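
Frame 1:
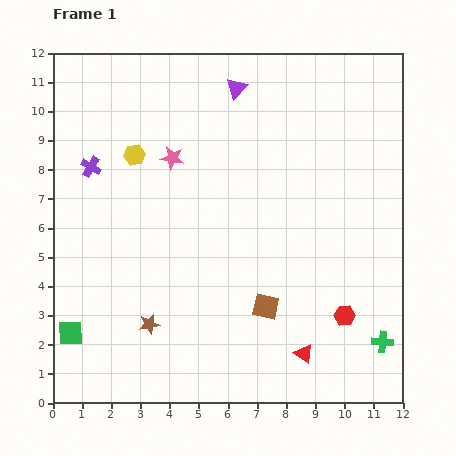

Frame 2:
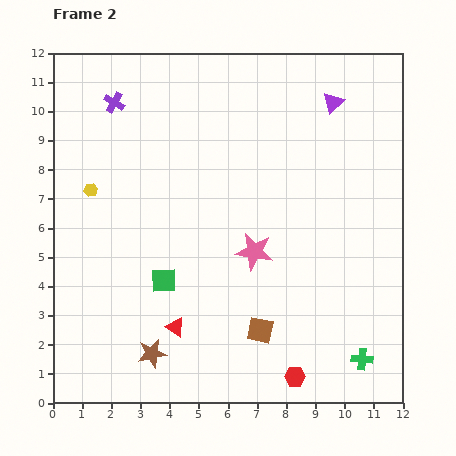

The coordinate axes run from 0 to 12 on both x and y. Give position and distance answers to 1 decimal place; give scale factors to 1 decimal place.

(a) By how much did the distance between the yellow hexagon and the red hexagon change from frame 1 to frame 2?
+0.4

Distance in frame 1: 9.1. Distance in frame 2: 9.5.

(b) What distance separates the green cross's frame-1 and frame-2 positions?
0.9

The green cross moved from (11.3, 2.1) to (10.6, 1.5), a distance of √(0.7² + 0.6²) ≈ 0.9.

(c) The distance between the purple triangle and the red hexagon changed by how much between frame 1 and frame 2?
+0.9

Distance in frame 1: 8.6. Distance in frame 2: 9.5.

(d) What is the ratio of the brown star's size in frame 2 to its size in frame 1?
1.5×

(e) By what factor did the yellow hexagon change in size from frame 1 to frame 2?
0.6×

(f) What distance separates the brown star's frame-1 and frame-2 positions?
1.0

The brown star moved from (3.3, 2.7) to (3.4, 1.7), a distance of √(0.1² + 1.0²) ≈ 1.0.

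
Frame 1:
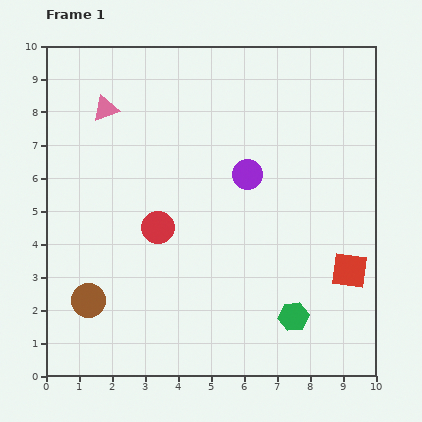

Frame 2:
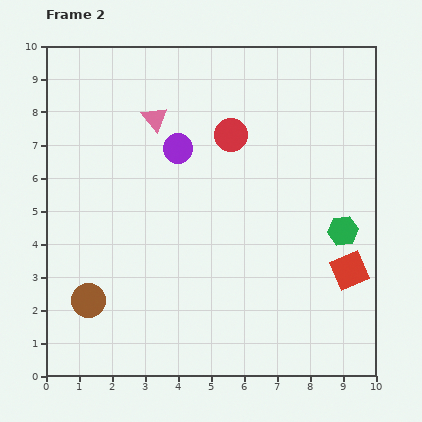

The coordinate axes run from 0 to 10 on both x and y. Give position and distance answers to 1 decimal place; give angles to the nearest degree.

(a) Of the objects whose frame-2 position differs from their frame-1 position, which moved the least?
the pink triangle

(moved 1.5)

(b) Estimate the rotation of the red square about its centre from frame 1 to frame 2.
32° counter-clockwise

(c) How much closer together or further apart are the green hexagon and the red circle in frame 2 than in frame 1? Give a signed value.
-0.4

Distance in frame 1: 4.9. Distance in frame 2: 4.5.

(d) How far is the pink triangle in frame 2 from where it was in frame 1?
1.5

The pink triangle moved from (1.8, 8.1) to (3.3, 7.8), a distance of √(1.5² + 0.3²) ≈ 1.5.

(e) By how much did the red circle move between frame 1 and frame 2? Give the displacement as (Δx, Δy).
(2.2, 2.8)

The red circle was at (3.4, 4.5) in frame 1 and (5.6, 7.3) in frame 2.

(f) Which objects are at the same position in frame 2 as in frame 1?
the brown circle, the red square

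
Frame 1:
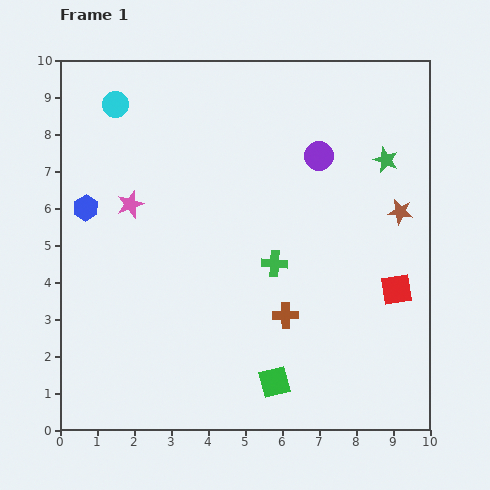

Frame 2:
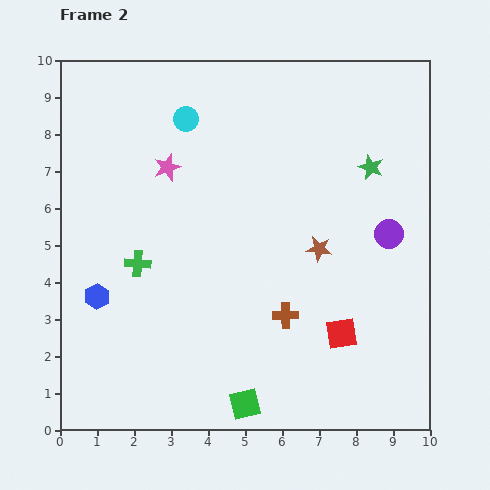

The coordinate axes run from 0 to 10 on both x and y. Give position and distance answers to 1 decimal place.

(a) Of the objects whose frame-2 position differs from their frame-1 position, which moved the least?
the green star

(moved 0.4)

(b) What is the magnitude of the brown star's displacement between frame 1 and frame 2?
2.4

The brown star moved from (9.2, 5.9) to (7.0, 4.9), a distance of √(2.2² + 1.0²) ≈ 2.4.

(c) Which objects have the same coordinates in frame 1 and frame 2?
the brown cross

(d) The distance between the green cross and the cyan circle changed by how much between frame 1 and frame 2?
-2.0

Distance in frame 1: 6.1. Distance in frame 2: 4.1.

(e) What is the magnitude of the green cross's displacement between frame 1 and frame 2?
3.7

The green cross moved from (5.8, 4.5) to (2.1, 4.5), a distance of √(3.7² + 0.0²) ≈ 3.7.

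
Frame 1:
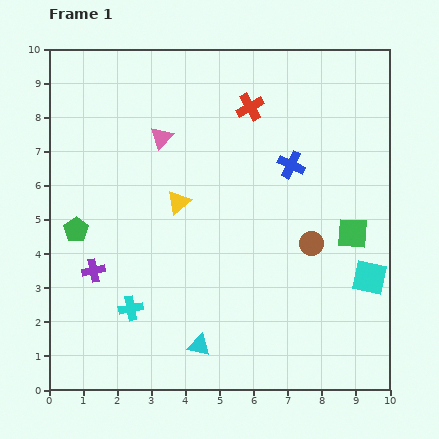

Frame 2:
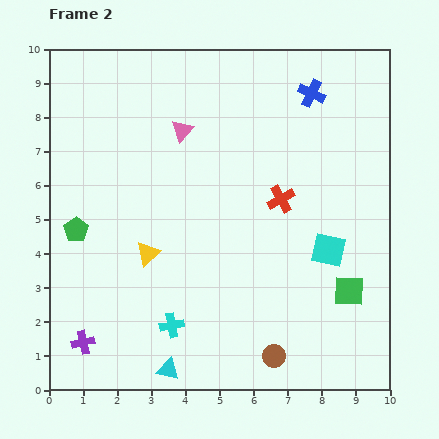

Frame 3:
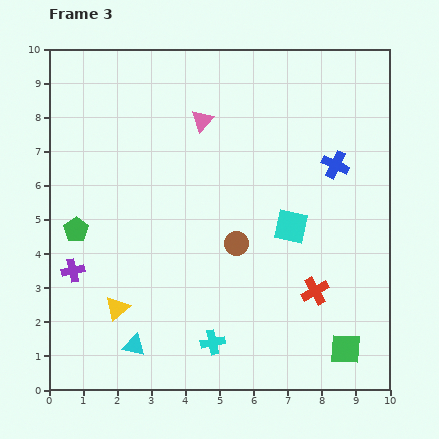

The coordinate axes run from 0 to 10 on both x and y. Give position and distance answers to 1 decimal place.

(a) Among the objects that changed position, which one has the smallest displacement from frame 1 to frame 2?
the pink triangle

(moved 0.6)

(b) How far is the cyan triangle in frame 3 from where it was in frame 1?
1.9

The cyan triangle moved from (4.4, 1.3) to (2.5, 1.3), a distance of √(1.9² + 0.0²) ≈ 1.9.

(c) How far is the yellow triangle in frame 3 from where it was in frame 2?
1.8

The yellow triangle moved from (2.9, 4.0) to (2.0, 2.4), a distance of √(0.9² + 1.6²) ≈ 1.8.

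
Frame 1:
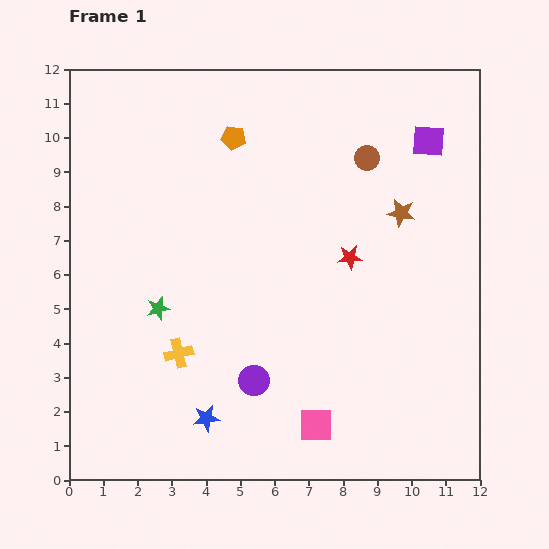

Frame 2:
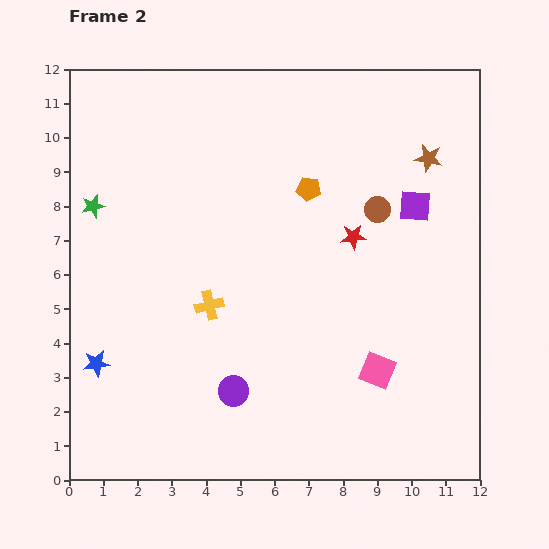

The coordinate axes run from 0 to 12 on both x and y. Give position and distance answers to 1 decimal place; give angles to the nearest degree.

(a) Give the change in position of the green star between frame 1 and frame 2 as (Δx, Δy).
(-1.9, 3.0)

The green star was at (2.6, 5.0) in frame 1 and (0.7, 8.0) in frame 2.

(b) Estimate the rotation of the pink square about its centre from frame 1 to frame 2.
22° clockwise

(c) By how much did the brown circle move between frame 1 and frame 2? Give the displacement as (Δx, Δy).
(0.3, -1.5)

The brown circle was at (8.7, 9.4) in frame 1 and (9.0, 7.9) in frame 2.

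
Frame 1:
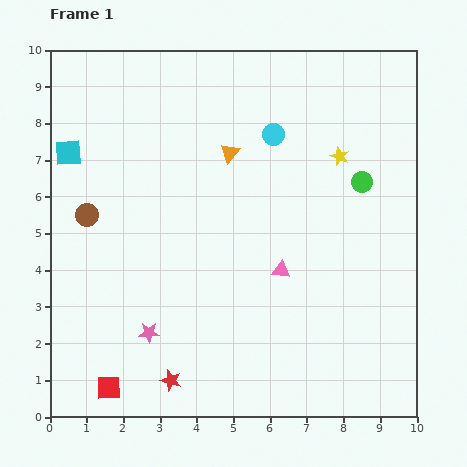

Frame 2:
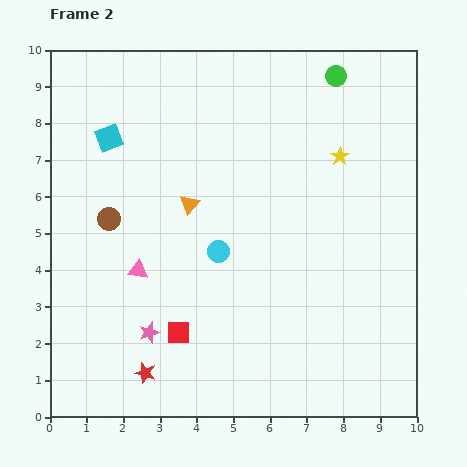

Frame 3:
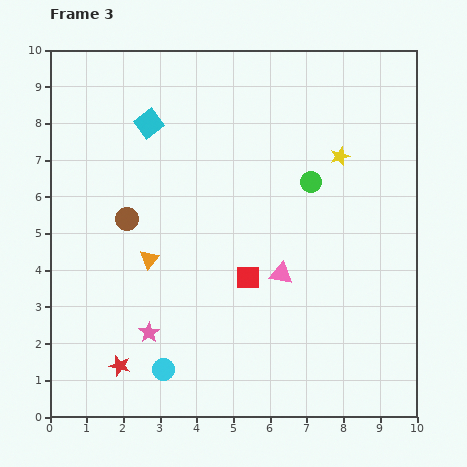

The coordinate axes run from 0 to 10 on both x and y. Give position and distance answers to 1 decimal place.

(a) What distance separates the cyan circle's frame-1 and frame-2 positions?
3.5

The cyan circle moved from (6.1, 7.7) to (4.6, 4.5), a distance of √(1.5² + 3.2²) ≈ 3.5.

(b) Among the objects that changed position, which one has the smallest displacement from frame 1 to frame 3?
the pink triangle

(moved 0.1)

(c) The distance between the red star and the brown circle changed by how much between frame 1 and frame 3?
-1.1

Distance in frame 1: 5.1. Distance in frame 3: 4.0.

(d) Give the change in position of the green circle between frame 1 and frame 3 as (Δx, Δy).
(-1.4, 0.0)

The green circle was at (8.5, 6.4) in frame 1 and (7.1, 6.4) in frame 3.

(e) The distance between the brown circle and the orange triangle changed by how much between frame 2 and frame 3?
-0.9

Distance in frame 2: 2.2. Distance in frame 3: 1.3.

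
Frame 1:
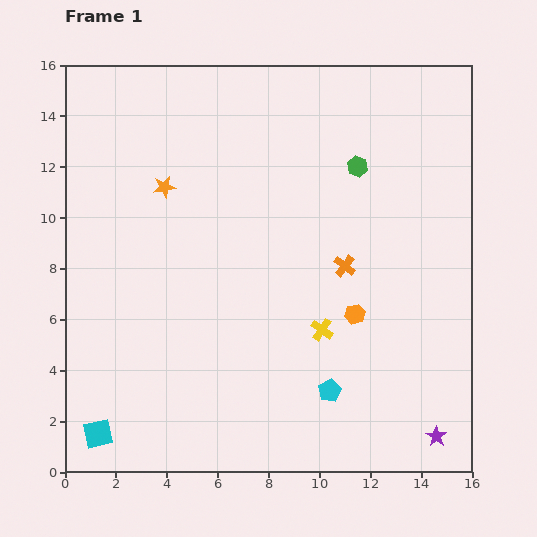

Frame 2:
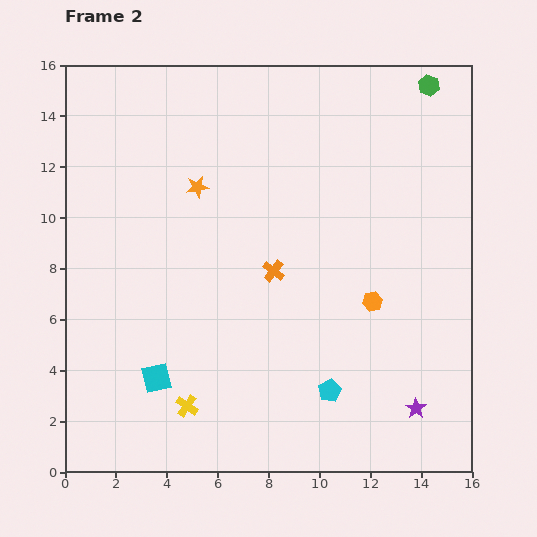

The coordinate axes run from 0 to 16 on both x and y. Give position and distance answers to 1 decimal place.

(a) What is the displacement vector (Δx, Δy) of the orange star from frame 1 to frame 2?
(1.3, 0.0)

The orange star was at (3.9, 11.2) in frame 1 and (5.2, 11.2) in frame 2.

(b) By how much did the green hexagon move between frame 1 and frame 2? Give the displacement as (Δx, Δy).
(2.8, 3.2)

The green hexagon was at (11.5, 12.0) in frame 1 and (14.3, 15.2) in frame 2.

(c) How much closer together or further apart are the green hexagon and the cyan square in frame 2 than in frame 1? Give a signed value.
+1.1

Distance in frame 1: 14.6. Distance in frame 2: 15.7.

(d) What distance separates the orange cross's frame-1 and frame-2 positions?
2.8

The orange cross moved from (11.0, 8.1) to (8.2, 7.9), a distance of √(2.8² + 0.2²) ≈ 2.8.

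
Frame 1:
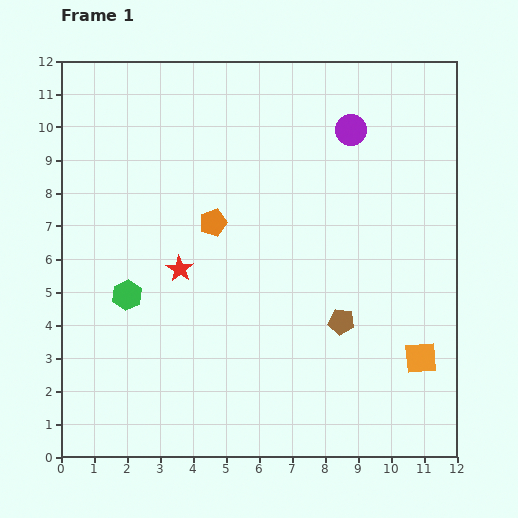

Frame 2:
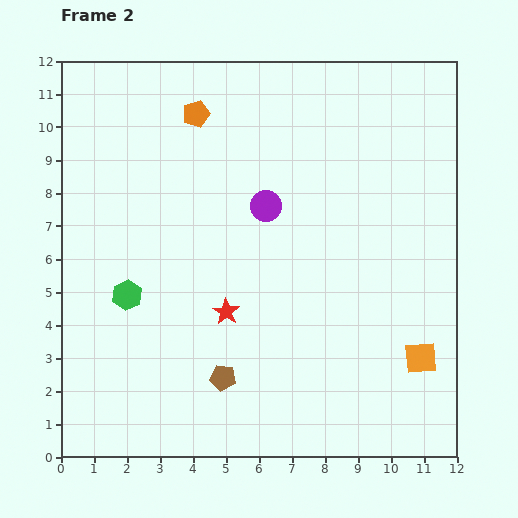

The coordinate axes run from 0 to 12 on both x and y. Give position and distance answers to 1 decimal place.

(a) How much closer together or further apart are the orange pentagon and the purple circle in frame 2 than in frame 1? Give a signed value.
-1.5

Distance in frame 1: 5.0. Distance in frame 2: 3.5.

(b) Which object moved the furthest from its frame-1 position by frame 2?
the brown pentagon

(moved 4.0; next 3.5)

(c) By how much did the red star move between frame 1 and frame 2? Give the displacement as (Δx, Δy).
(1.4, -1.3)

The red star was at (3.6, 5.7) in frame 1 and (5.0, 4.4) in frame 2.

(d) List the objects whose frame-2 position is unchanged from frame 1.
the green hexagon, the orange square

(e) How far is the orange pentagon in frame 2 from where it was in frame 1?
3.3

The orange pentagon moved from (4.6, 7.1) to (4.1, 10.4), a distance of √(0.5² + 3.3²) ≈ 3.3.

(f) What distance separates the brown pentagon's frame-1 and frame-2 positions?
4.0

The brown pentagon moved from (8.5, 4.1) to (4.9, 2.4), a distance of √(3.6² + 1.7²) ≈ 4.0.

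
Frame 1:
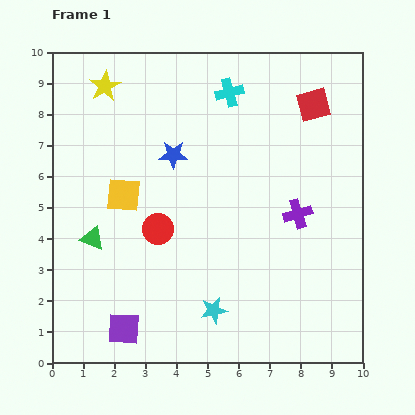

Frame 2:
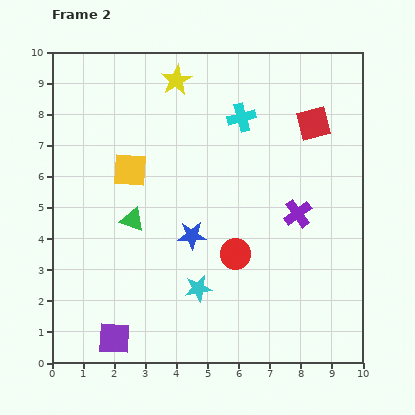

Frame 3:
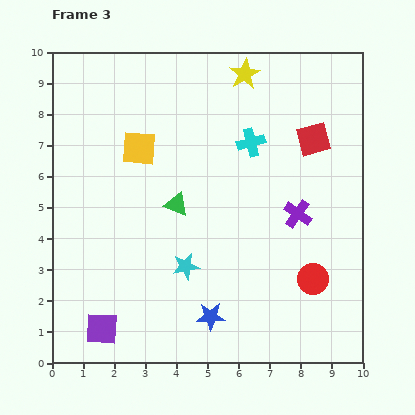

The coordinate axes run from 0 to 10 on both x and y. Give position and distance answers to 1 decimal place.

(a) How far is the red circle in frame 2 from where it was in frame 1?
2.6

The red circle moved from (3.4, 4.3) to (5.9, 3.5), a distance of √(2.5² + 0.8²) ≈ 2.6.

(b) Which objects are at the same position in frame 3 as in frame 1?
the purple cross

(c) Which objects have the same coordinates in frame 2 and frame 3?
the purple cross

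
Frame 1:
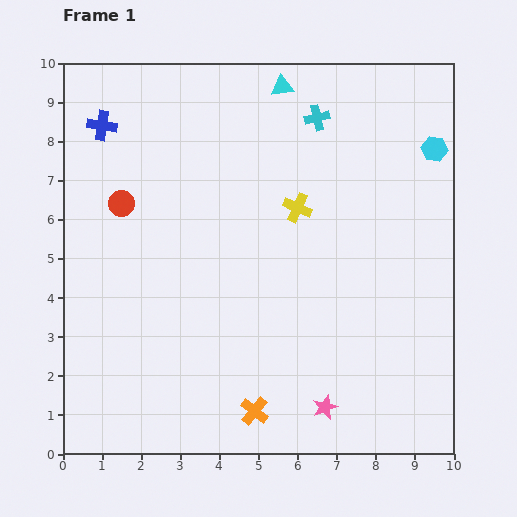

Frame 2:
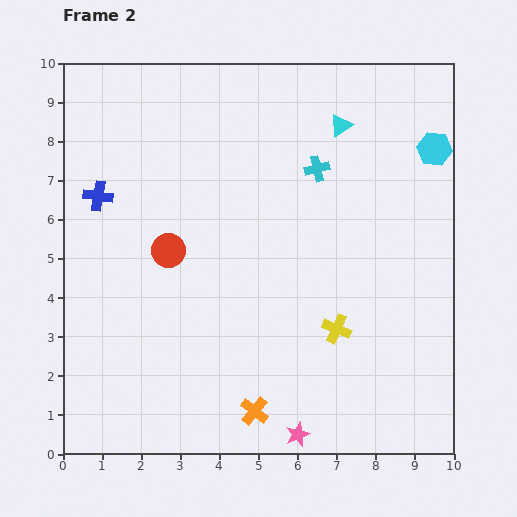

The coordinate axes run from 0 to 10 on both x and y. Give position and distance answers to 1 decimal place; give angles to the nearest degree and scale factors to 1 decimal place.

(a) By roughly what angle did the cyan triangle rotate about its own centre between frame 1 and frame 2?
24° counter-clockwise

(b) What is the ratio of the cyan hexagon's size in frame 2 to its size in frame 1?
1.3×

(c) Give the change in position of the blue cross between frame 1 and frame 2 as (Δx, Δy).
(-0.1, -1.8)

The blue cross was at (1.0, 8.4) in frame 1 and (0.9, 6.6) in frame 2.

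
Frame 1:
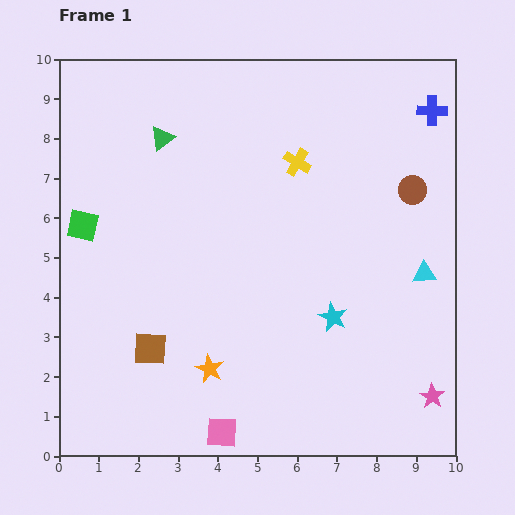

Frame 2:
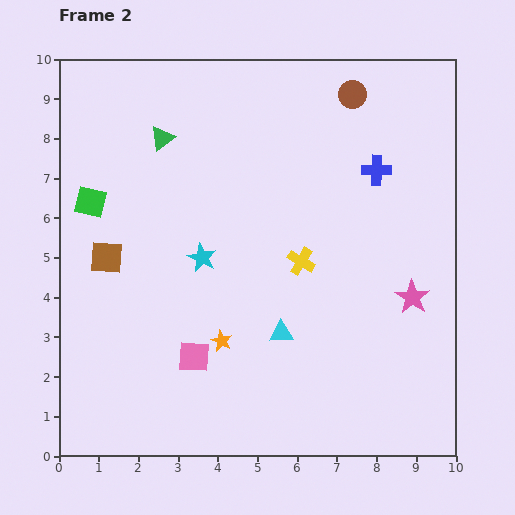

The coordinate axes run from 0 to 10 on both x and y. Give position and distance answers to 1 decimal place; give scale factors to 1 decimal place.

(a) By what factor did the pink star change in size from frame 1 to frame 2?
1.4×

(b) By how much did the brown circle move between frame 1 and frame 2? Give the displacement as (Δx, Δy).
(-1.5, 2.4)

The brown circle was at (8.9, 6.7) in frame 1 and (7.4, 9.1) in frame 2.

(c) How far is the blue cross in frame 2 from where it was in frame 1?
2.1

The blue cross moved from (9.4, 8.7) to (8.0, 7.2), a distance of √(1.4² + 1.5²) ≈ 2.1.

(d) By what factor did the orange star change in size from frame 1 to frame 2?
0.7×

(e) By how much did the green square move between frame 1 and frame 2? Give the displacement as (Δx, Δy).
(0.2, 0.6)

The green square was at (0.6, 5.8) in frame 1 and (0.8, 6.4) in frame 2.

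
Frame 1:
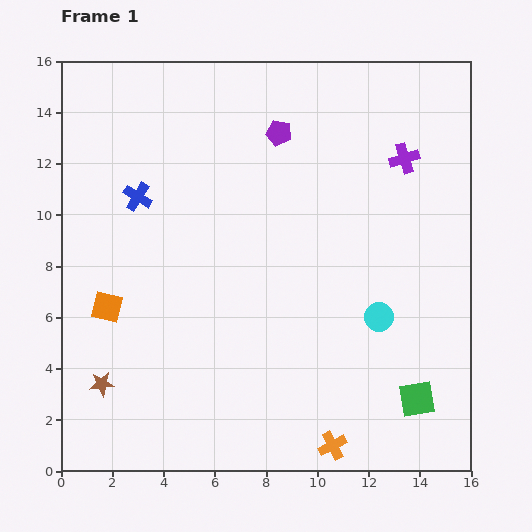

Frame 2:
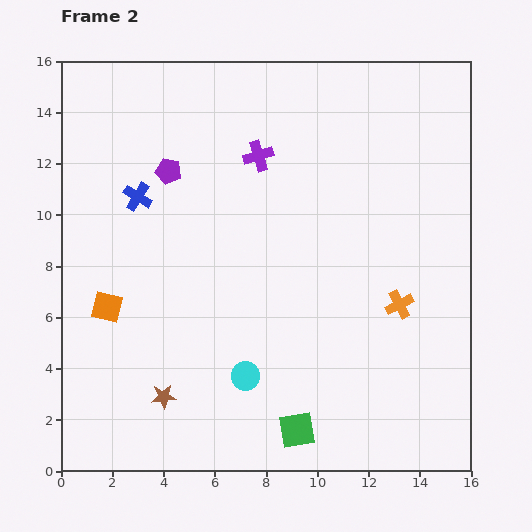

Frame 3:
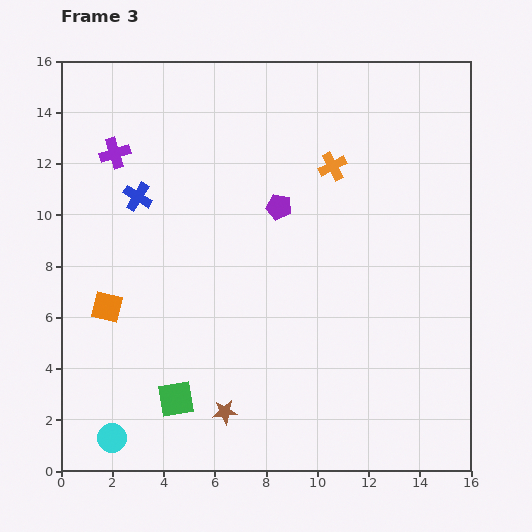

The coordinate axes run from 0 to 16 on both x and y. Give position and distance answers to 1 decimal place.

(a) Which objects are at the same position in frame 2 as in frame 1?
the orange square, the blue cross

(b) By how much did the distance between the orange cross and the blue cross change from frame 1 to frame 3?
-4.6

Distance in frame 1: 12.3. Distance in frame 3: 7.7.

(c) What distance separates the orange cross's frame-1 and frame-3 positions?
10.9

The orange cross moved from (10.6, 1.0) to (10.6, 11.9), a distance of √(0.0² + 10.9²) ≈ 10.9.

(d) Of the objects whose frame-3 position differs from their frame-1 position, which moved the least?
the purple pentagon

(moved 2.9)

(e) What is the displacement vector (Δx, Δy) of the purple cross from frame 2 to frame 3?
(-5.6, 0.1)

The purple cross was at (7.7, 12.3) in frame 2 and (2.1, 12.4) in frame 3.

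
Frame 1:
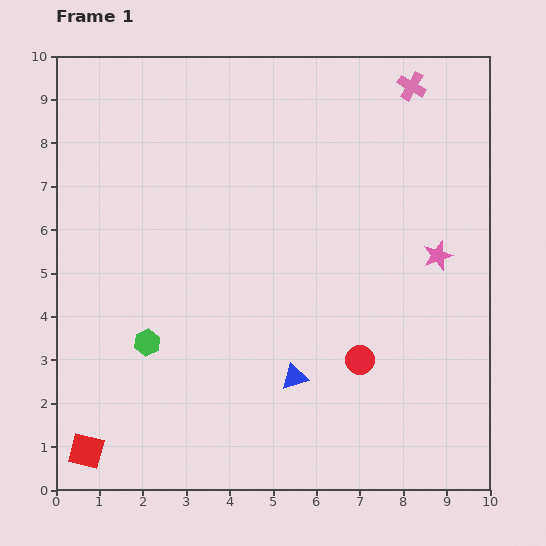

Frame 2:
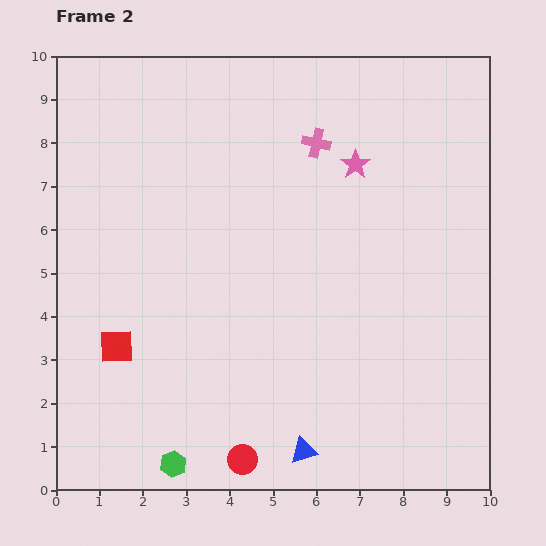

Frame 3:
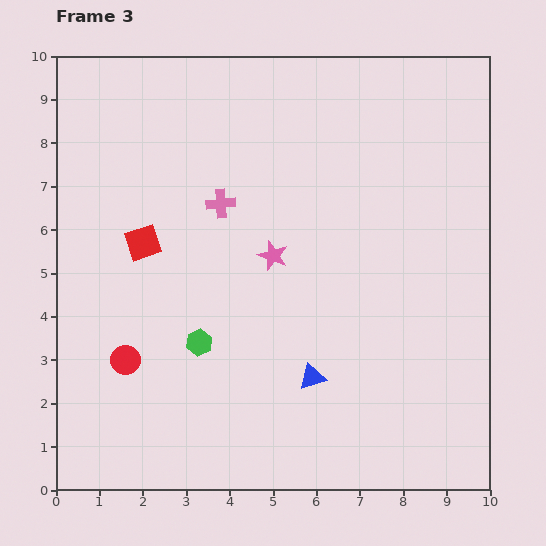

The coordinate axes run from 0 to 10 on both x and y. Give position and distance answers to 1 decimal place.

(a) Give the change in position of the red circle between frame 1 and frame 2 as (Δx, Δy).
(-2.7, -2.3)

The red circle was at (7.0, 3.0) in frame 1 and (4.3, 0.7) in frame 2.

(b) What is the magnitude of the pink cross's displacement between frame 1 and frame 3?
5.2

The pink cross moved from (8.2, 9.3) to (3.8, 6.6), a distance of √(4.4² + 2.7²) ≈ 5.2.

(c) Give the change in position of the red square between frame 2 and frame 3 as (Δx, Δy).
(0.6, 2.4)

The red square was at (1.4, 3.3) in frame 2 and (2.0, 5.7) in frame 3.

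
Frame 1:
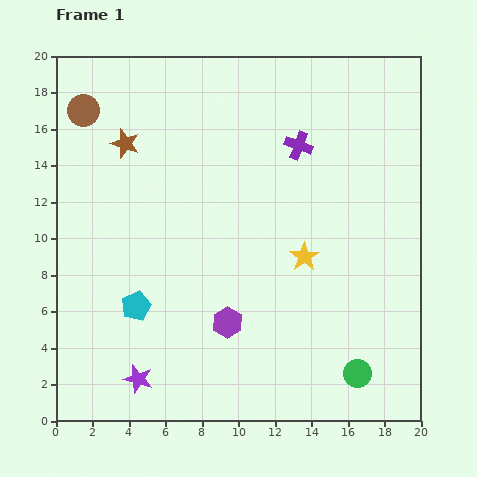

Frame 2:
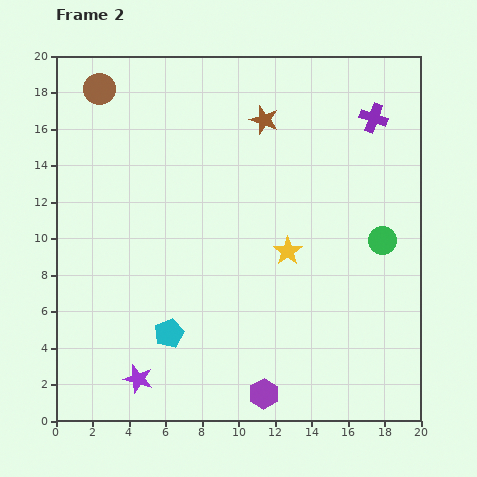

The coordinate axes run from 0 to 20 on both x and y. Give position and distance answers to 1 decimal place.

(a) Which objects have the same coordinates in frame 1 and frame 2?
the purple star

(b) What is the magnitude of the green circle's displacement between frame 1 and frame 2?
7.4

The green circle moved from (16.5, 2.6) to (17.9, 9.9), a distance of √(1.4² + 7.3²) ≈ 7.4.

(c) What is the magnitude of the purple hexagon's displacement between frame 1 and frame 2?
4.4

The purple hexagon moved from (9.4, 5.4) to (11.4, 1.5), a distance of √(2.0² + 3.9²) ≈ 4.4.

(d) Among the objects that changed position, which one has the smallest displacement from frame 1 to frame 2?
the yellow star

(moved 0.9)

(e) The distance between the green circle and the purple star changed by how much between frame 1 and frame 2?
+3.4

Distance in frame 1: 12.0. Distance in frame 2: 15.4.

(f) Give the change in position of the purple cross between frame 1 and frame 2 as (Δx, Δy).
(4.1, 1.5)

The purple cross was at (13.3, 15.1) in frame 1 and (17.4, 16.6) in frame 2.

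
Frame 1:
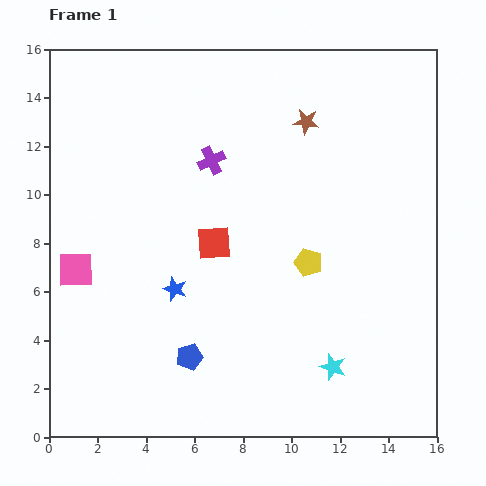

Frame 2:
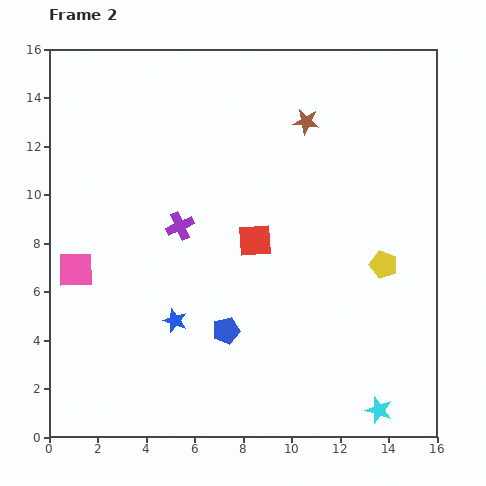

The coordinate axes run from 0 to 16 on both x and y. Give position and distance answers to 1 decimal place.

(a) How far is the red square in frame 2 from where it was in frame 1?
1.7

The red square moved from (6.8, 8.0) to (8.5, 8.1), a distance of √(1.7² + 0.1²) ≈ 1.7.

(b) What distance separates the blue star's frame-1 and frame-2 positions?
1.3

The blue star moved from (5.2, 6.1) to (5.2, 4.8), a distance of √(0.0² + 1.3²) ≈ 1.3.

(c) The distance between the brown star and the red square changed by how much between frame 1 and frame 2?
-1.0

Distance in frame 1: 6.3. Distance in frame 2: 5.3.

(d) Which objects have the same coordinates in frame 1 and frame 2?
the brown star, the pink square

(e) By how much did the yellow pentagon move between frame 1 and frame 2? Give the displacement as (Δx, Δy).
(3.1, -0.1)

The yellow pentagon was at (10.7, 7.2) in frame 1 and (13.8, 7.1) in frame 2.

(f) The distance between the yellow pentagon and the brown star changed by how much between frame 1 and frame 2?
+0.9

Distance in frame 1: 5.8. Distance in frame 2: 6.7.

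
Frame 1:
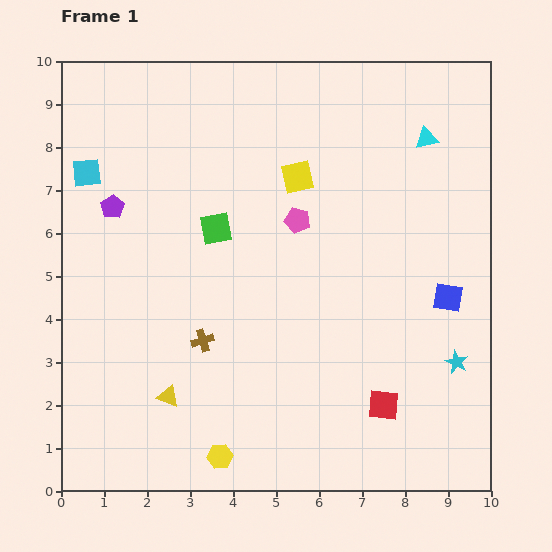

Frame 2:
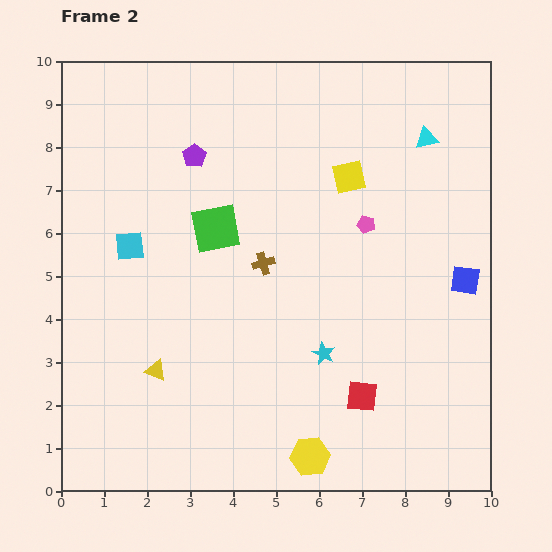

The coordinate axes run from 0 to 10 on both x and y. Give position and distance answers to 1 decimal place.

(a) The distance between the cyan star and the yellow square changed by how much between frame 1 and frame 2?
-1.6

Distance in frame 1: 5.7. Distance in frame 2: 4.1.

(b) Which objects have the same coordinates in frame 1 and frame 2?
the cyan triangle, the green square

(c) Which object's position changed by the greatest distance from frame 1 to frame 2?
the cyan star

(moved 3.1; next 2.3)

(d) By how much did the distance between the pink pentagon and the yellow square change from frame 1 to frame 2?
+0.2

Distance in frame 1: 1.0. Distance in frame 2: 1.2.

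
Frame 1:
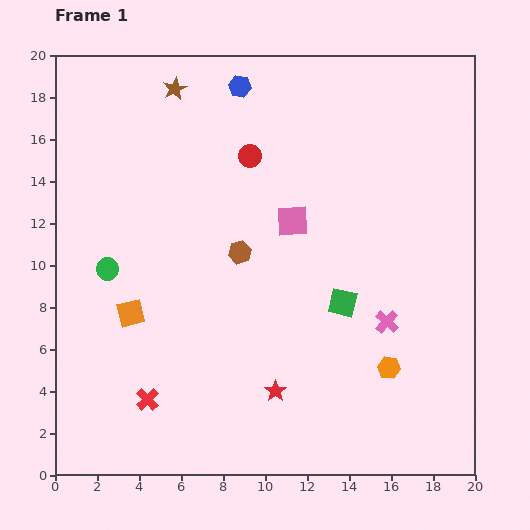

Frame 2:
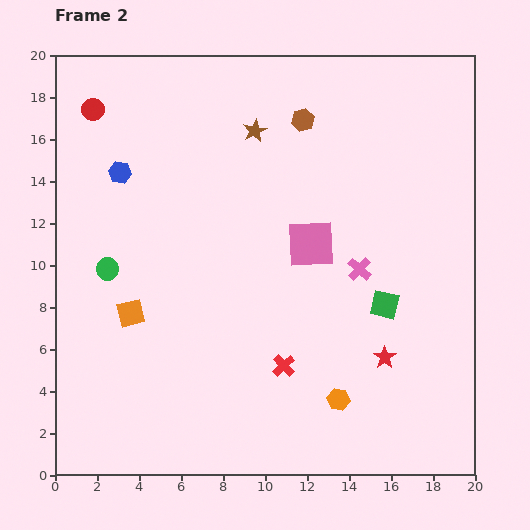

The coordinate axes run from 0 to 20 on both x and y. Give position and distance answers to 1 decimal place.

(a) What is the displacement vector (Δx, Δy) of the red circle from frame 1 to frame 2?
(-7.5, 2.2)

The red circle was at (9.3, 15.2) in frame 1 and (1.8, 17.4) in frame 2.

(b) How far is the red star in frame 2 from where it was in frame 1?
5.4

The red star moved from (10.5, 4.0) to (15.7, 5.6), a distance of √(5.2² + 1.6²) ≈ 5.4.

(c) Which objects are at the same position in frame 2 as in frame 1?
the green circle, the orange square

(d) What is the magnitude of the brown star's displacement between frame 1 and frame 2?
4.3

The brown star moved from (5.7, 18.4) to (9.5, 16.4), a distance of √(3.8² + 2.0²) ≈ 4.3.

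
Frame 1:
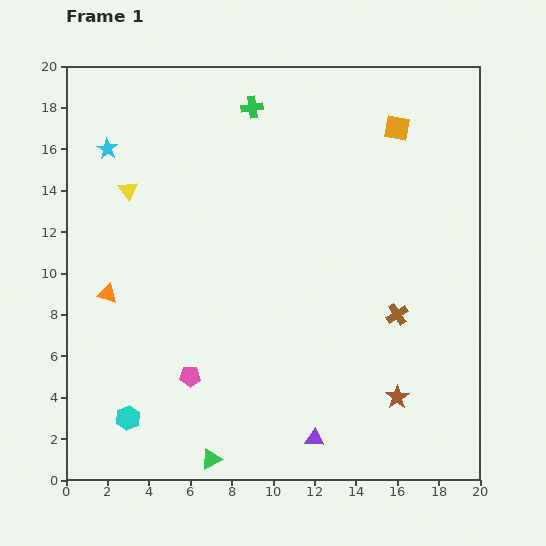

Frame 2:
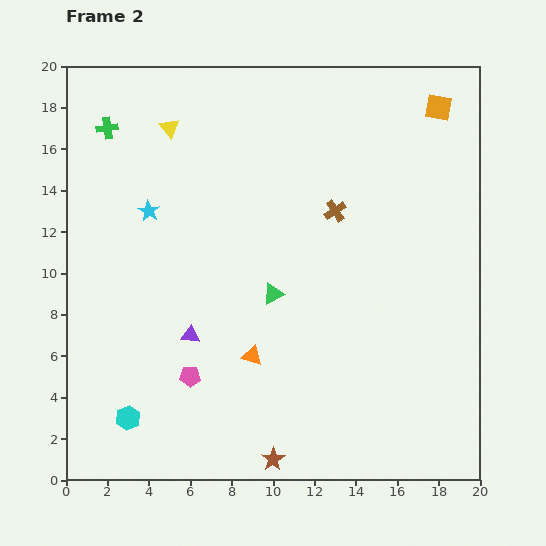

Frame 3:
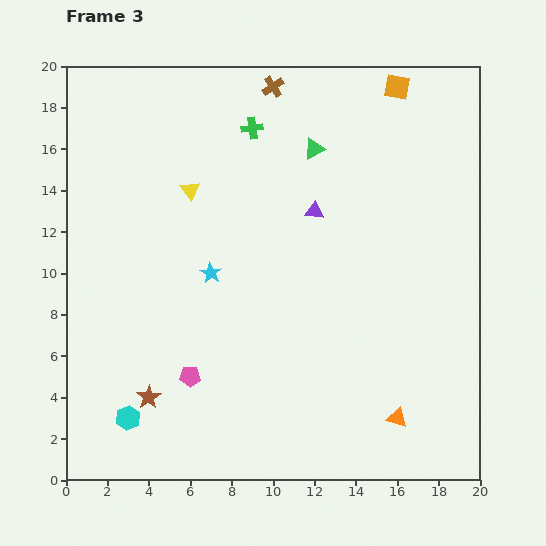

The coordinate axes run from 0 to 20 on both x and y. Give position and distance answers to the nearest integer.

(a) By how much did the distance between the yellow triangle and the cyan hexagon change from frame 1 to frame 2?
+3

Distance in frame 1: 11. Distance in frame 2: 14.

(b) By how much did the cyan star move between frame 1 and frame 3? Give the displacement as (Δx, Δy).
(5, -6)

The cyan star was at (2, 16) in frame 1 and (7, 10) in frame 3.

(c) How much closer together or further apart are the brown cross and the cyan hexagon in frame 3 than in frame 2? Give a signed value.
+3

Distance in frame 2: 14. Distance in frame 3: 17.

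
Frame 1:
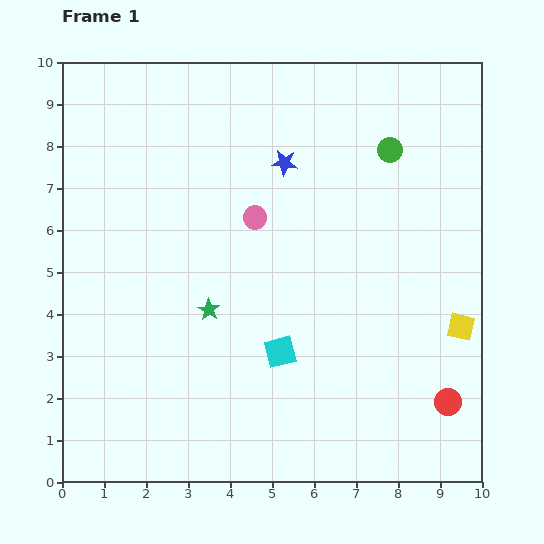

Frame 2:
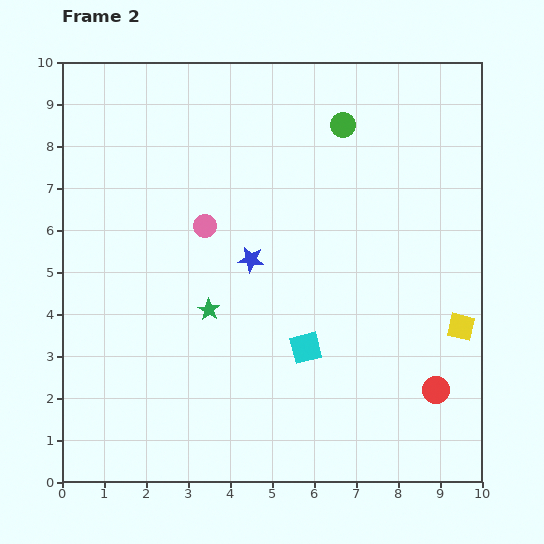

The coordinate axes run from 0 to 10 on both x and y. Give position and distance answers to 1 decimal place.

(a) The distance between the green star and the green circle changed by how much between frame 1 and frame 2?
-0.3

Distance in frame 1: 5.7. Distance in frame 2: 5.4.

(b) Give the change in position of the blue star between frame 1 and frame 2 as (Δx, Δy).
(-0.8, -2.3)

The blue star was at (5.3, 7.6) in frame 1 and (4.5, 5.3) in frame 2.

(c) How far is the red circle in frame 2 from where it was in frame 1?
0.4

The red circle moved from (9.2, 1.9) to (8.9, 2.2), a distance of √(0.3² + 0.3²) ≈ 0.4.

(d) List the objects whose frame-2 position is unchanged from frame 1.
the green star, the yellow square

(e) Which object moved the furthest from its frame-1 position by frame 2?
the blue star

(moved 2.4; next 1.3)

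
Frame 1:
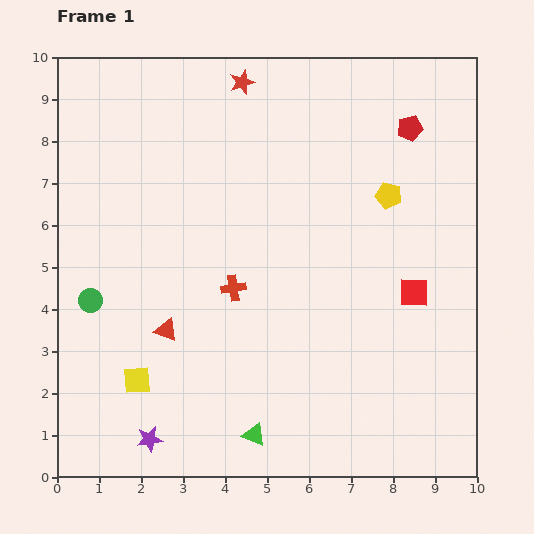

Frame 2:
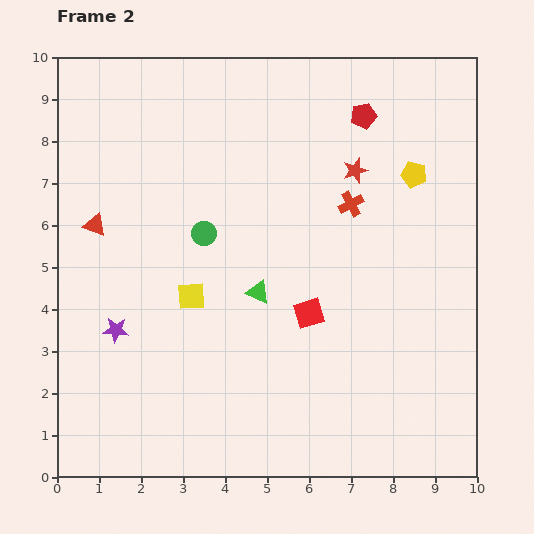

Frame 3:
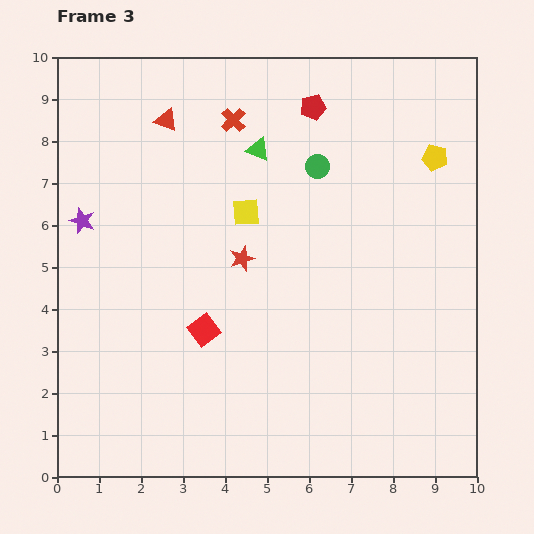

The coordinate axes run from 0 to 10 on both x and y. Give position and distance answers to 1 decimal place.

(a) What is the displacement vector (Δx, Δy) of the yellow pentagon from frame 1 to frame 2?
(0.6, 0.5)

The yellow pentagon was at (7.9, 6.7) in frame 1 and (8.5, 7.2) in frame 2.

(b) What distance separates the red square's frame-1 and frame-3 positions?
5.1

The red square moved from (8.5, 4.4) to (3.5, 3.5), a distance of √(5.0² + 0.9²) ≈ 5.1.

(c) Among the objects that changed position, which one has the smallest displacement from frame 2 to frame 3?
the yellow pentagon

(moved 0.6)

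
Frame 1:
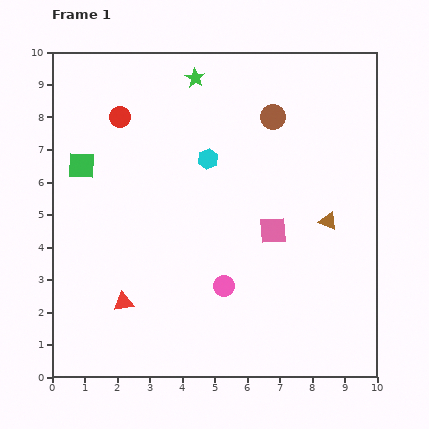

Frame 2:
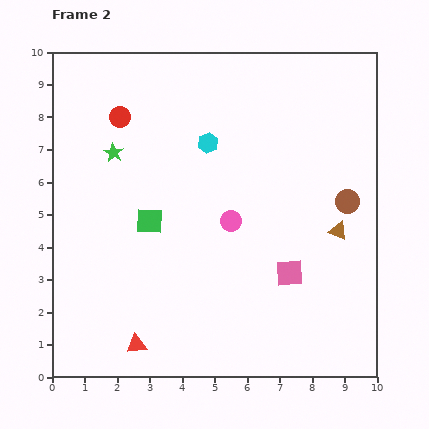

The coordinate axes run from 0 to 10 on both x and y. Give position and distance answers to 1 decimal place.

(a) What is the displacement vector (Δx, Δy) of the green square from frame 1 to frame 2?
(2.1, -1.7)

The green square was at (0.9, 6.5) in frame 1 and (3.0, 4.8) in frame 2.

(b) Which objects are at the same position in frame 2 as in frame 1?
the red circle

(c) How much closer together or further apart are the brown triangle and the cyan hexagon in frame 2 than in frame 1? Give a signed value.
+0.6

Distance in frame 1: 4.2. Distance in frame 2: 4.8.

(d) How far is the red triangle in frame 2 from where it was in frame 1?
1.4

The red triangle moved from (2.2, 2.3) to (2.6, 1.0), a distance of √(0.4² + 1.3²) ≈ 1.4.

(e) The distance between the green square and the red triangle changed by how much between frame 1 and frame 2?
-0.6

Distance in frame 1: 4.4. Distance in frame 2: 3.8.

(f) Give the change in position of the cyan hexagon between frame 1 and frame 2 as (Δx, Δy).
(0.0, 0.5)

The cyan hexagon was at (4.8, 6.7) in frame 1 and (4.8, 7.2) in frame 2.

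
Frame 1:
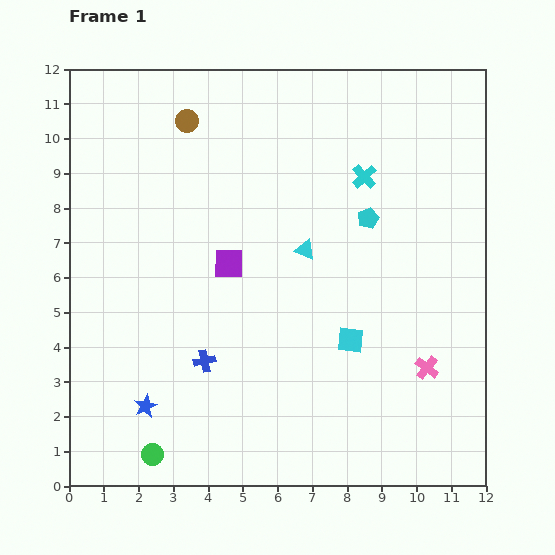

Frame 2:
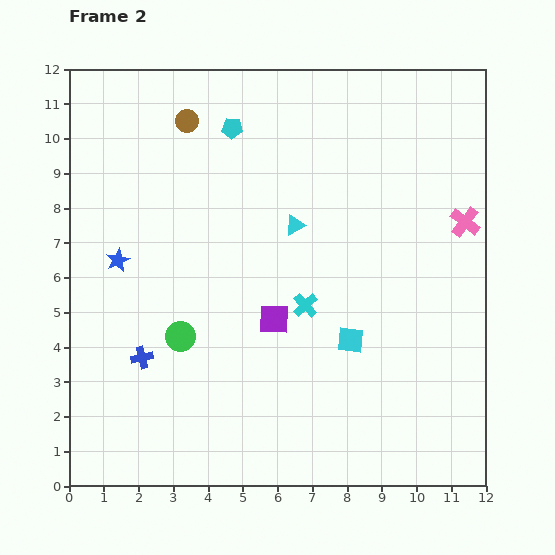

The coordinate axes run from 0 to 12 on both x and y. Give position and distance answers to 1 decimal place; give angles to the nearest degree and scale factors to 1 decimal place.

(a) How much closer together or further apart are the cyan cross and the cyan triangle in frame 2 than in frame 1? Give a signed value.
-0.4

Distance in frame 1: 2.7. Distance in frame 2: 2.3.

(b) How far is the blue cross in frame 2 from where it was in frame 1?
1.8

The blue cross moved from (3.9, 3.6) to (2.1, 3.7), a distance of √(1.8² + 0.1²) ≈ 1.8.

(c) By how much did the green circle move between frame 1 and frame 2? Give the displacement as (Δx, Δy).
(0.8, 3.4)

The green circle was at (2.4, 0.9) in frame 1 and (3.2, 4.3) in frame 2.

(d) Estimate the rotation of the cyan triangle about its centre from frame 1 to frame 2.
51° counter-clockwise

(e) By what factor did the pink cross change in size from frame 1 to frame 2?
1.3×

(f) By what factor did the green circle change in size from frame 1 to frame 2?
1.4×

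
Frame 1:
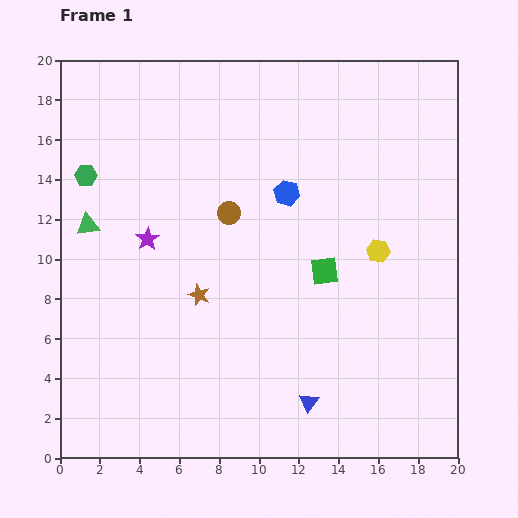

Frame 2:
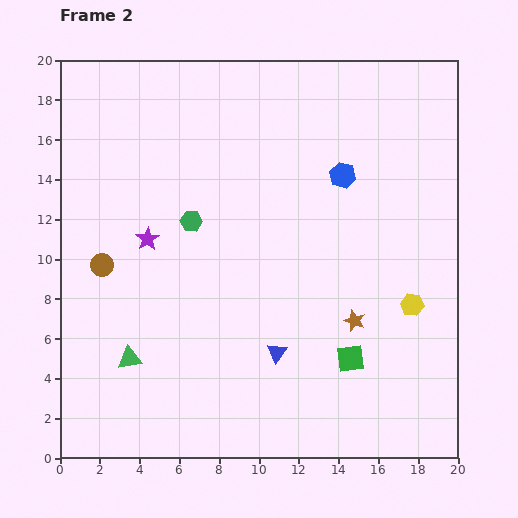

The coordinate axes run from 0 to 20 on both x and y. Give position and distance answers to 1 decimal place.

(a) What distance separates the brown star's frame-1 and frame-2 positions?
7.9

The brown star moved from (7.0, 8.2) to (14.8, 6.9), a distance of √(7.8² + 1.3²) ≈ 7.9.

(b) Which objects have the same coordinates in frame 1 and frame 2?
the purple star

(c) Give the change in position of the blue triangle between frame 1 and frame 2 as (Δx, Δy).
(-1.6, 2.5)

The blue triangle was at (12.5, 2.8) in frame 1 and (10.9, 5.3) in frame 2.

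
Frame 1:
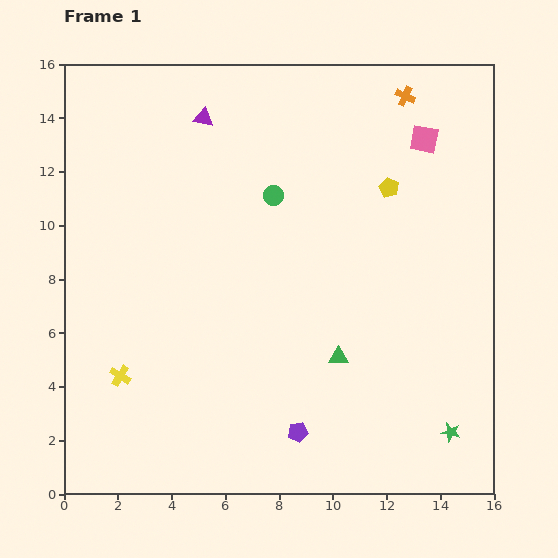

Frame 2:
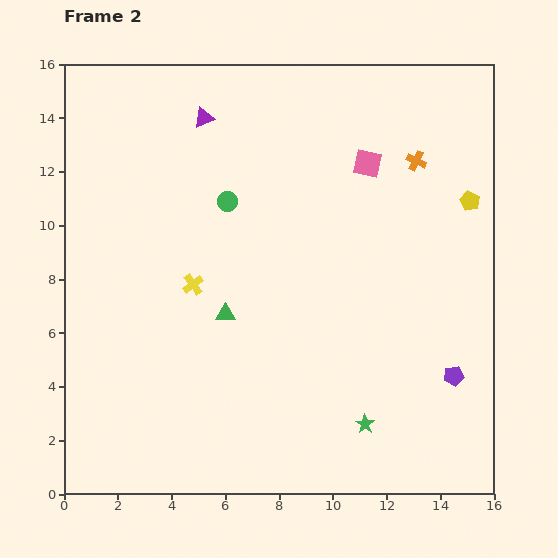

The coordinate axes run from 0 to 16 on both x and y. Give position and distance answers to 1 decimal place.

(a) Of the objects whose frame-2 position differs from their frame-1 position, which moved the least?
the green circle

(moved 1.7)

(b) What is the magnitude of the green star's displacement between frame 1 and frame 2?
3.2

The green star moved from (14.4, 2.3) to (11.2, 2.6), a distance of √(3.2² + 0.3²) ≈ 3.2.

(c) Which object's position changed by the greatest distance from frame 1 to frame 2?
the purple pentagon

(moved 6.2; next 4.5)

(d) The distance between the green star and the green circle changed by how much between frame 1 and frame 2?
-1.3

Distance in frame 1: 11.0. Distance in frame 2: 9.7.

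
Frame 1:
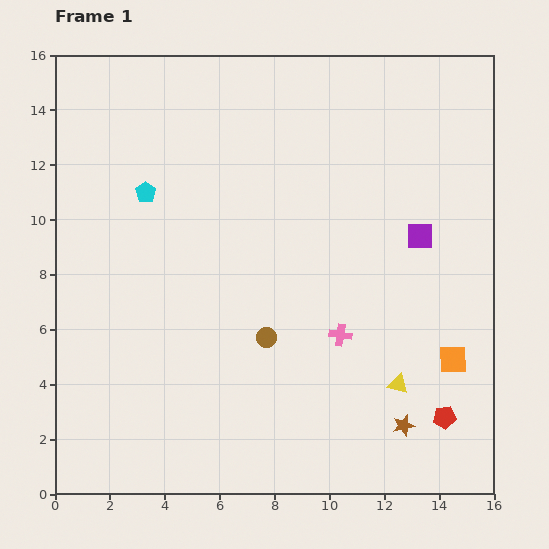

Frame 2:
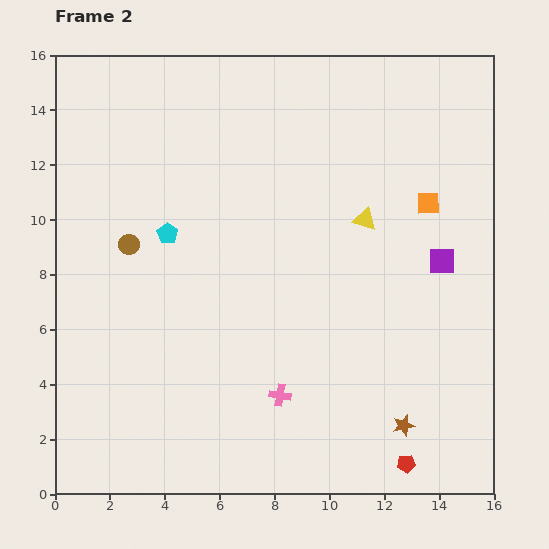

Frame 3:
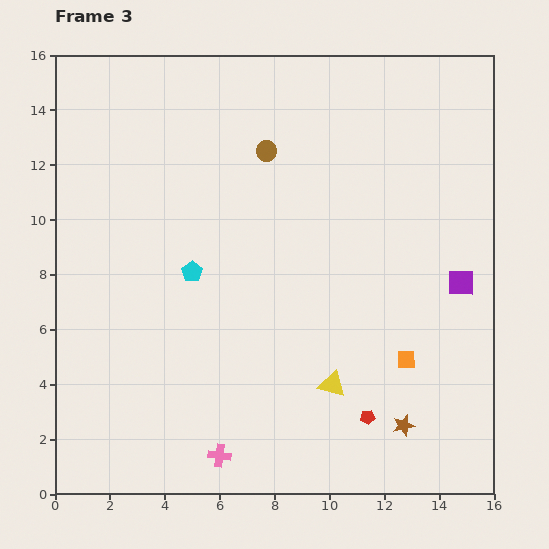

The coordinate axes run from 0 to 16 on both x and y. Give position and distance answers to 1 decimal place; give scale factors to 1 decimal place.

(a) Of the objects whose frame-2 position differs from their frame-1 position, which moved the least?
the purple square

(moved 1.2)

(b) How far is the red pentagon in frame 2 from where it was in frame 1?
2.2

The red pentagon moved from (14.2, 2.8) to (12.8, 1.1), a distance of √(1.4² + 1.7²) ≈ 2.2.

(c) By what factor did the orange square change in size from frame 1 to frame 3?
0.7×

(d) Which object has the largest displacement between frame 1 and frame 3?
the brown circle

(moved 6.8; next 6.2)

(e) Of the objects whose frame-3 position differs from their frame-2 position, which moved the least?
the purple square

(moved 1.1)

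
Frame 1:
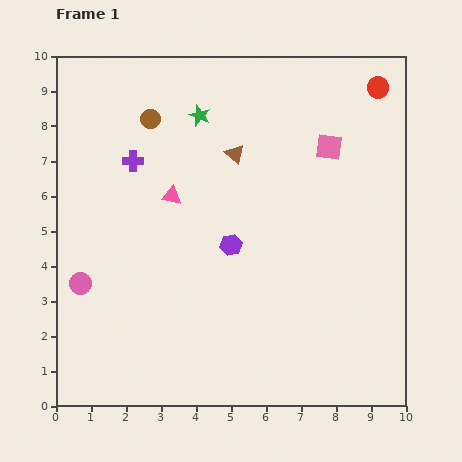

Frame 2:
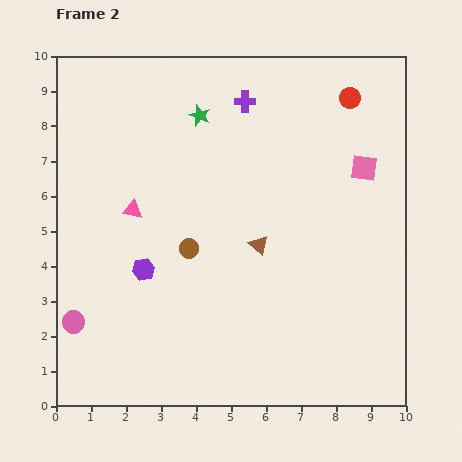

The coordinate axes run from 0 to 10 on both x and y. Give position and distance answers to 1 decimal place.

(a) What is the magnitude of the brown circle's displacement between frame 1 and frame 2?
3.9

The brown circle moved from (2.7, 8.2) to (3.8, 4.5), a distance of √(1.1² + 3.7²) ≈ 3.9.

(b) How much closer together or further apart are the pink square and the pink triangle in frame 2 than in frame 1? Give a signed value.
+2.0

Distance in frame 1: 4.7. Distance in frame 2: 6.7.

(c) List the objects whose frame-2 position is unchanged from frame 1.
the green star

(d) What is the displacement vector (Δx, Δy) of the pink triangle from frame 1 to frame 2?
(-1.1, -0.4)

The pink triangle was at (3.3, 6.0) in frame 1 and (2.2, 5.6) in frame 2.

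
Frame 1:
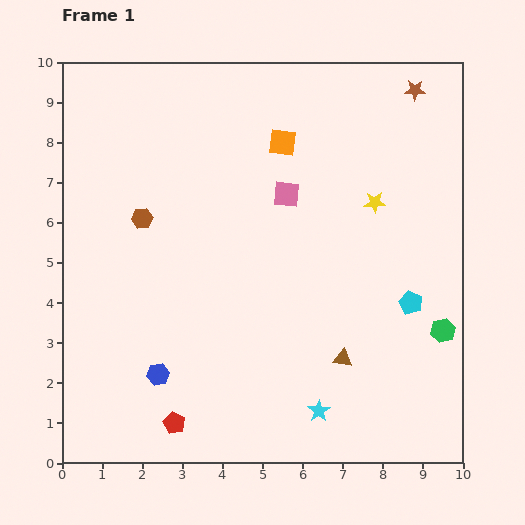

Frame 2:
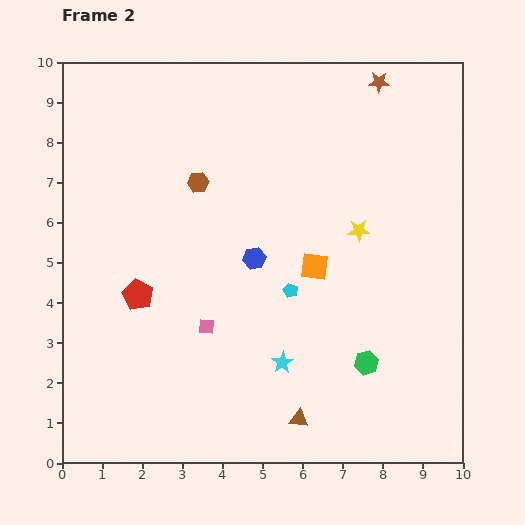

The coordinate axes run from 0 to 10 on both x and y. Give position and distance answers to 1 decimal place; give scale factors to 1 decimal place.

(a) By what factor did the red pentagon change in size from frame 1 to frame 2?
1.4×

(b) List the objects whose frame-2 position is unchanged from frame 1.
none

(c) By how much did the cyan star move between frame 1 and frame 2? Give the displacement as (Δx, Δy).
(-0.9, 1.2)

The cyan star was at (6.4, 1.3) in frame 1 and (5.5, 2.5) in frame 2.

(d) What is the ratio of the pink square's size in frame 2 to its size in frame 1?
0.6×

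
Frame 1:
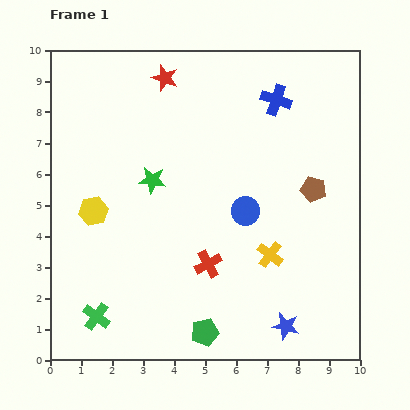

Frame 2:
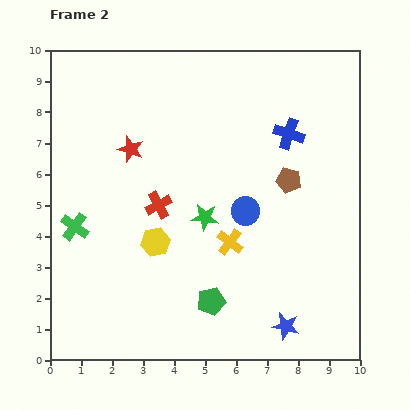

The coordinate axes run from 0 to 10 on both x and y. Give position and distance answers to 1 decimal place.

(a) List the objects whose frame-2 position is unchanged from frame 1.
the blue circle, the blue star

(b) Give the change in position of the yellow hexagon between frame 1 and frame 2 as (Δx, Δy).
(2.0, -1.0)

The yellow hexagon was at (1.4, 4.8) in frame 1 and (3.4, 3.8) in frame 2.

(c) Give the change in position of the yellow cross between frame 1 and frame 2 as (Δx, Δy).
(-1.3, 0.4)

The yellow cross was at (7.1, 3.4) in frame 1 and (5.8, 3.8) in frame 2.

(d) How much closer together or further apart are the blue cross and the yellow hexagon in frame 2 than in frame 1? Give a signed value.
-1.4

Distance in frame 1: 6.9. Distance in frame 2: 5.5.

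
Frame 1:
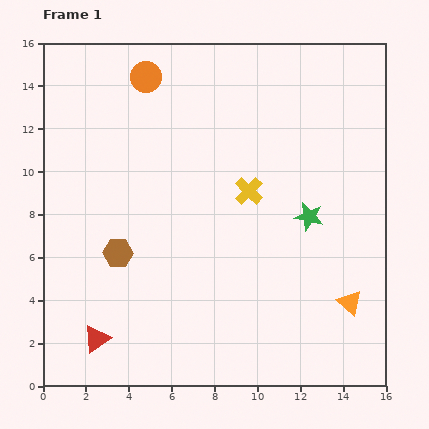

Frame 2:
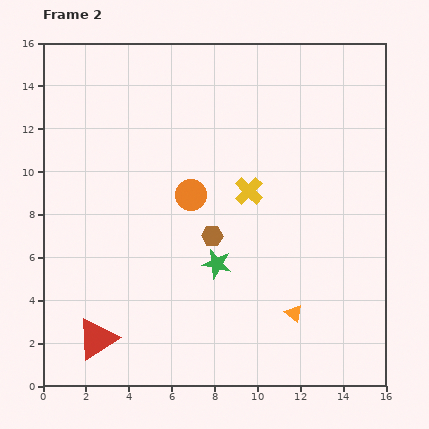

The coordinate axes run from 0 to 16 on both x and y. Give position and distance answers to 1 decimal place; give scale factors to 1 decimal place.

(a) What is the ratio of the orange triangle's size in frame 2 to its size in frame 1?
0.7×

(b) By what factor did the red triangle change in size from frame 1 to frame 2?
1.5×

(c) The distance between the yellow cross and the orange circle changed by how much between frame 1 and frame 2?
-4.5

Distance in frame 1: 7.2. Distance in frame 2: 2.7.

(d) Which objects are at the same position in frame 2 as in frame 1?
the yellow cross, the red triangle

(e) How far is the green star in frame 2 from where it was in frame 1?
4.8

The green star moved from (12.4, 7.9) to (8.1, 5.7), a distance of √(4.3² + 2.2²) ≈ 4.8.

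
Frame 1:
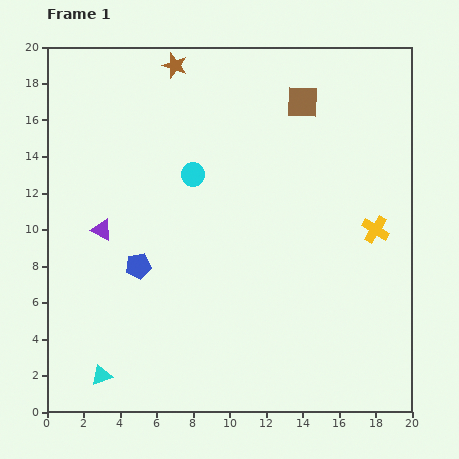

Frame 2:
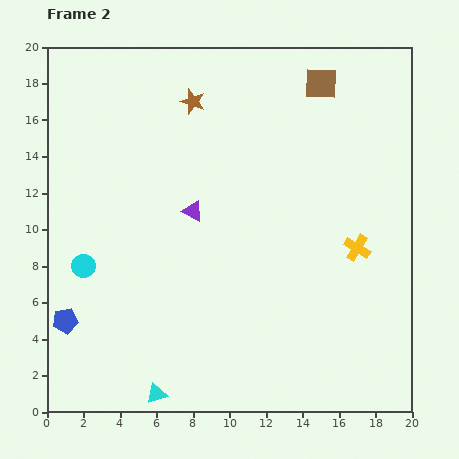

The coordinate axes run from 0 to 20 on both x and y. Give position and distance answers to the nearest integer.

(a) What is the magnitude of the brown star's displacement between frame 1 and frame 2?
2

The brown star moved from (7, 19) to (8, 17), a distance of √(1² + 2²) ≈ 2.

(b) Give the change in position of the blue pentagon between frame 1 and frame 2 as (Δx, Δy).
(-4, -3)

The blue pentagon was at (5, 8) in frame 1 and (1, 5) in frame 2.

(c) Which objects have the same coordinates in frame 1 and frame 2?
none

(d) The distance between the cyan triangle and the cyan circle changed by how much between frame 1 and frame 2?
-4

Distance in frame 1: 12. Distance in frame 2: 8.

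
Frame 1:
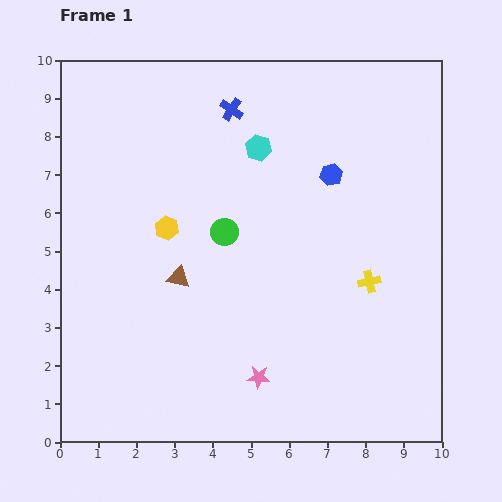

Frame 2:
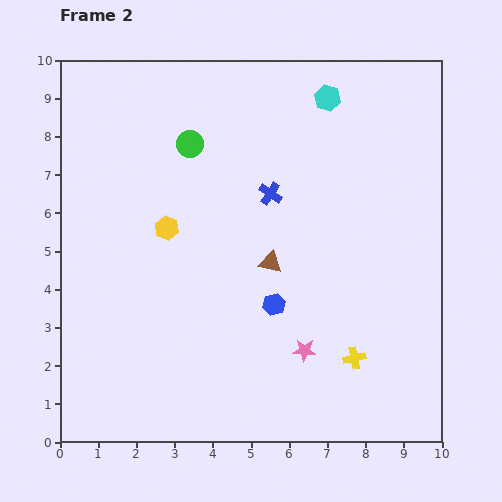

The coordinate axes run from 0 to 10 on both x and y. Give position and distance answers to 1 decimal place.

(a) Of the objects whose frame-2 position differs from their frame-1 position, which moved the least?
the pink star

(moved 1.4)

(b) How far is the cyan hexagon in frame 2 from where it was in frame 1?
2.2

The cyan hexagon moved from (5.2, 7.7) to (7.0, 9.0), a distance of √(1.8² + 1.3²) ≈ 2.2.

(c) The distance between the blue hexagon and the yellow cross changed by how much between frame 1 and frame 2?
-0.5

Distance in frame 1: 3.0. Distance in frame 2: 2.5.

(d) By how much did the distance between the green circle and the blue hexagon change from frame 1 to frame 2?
+1.5

Distance in frame 1: 3.2. Distance in frame 2: 4.7.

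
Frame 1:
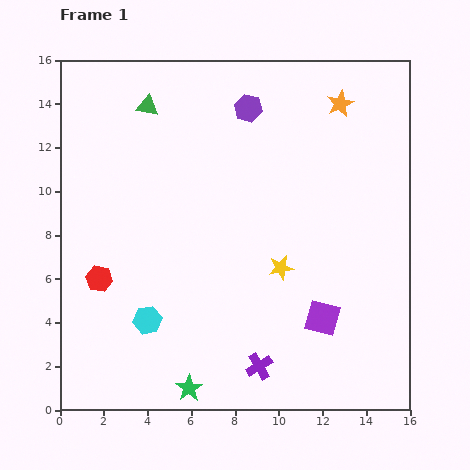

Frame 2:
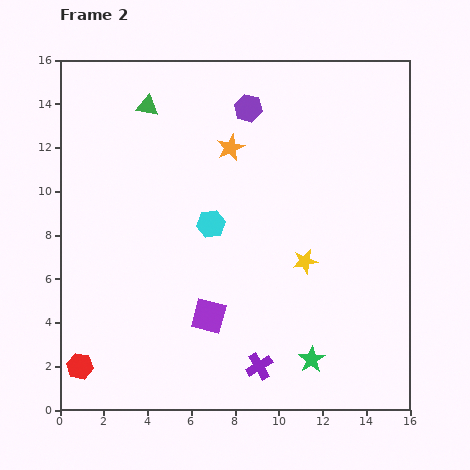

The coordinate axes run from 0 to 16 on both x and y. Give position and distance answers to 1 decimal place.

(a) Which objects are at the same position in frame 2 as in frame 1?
the purple hexagon, the purple cross, the green triangle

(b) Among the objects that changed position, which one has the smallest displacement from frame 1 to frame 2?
the yellow star

(moved 1.1)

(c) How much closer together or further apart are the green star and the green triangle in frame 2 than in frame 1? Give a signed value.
+0.8

Distance in frame 1: 13.0. Distance in frame 2: 13.8.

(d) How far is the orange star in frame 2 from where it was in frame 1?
5.4

The orange star moved from (12.8, 14.0) to (7.8, 12.0), a distance of √(5.0² + 2.0²) ≈ 5.4.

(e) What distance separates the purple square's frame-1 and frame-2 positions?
5.2

The purple square moved from (12.0, 4.2) to (6.8, 4.3), a distance of √(5.2² + 0.1²) ≈ 5.2.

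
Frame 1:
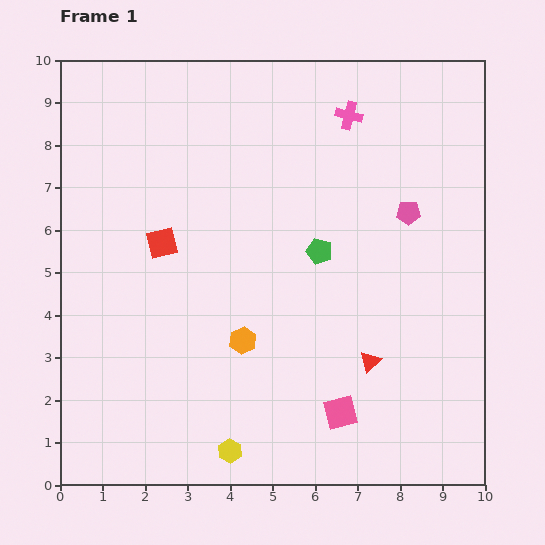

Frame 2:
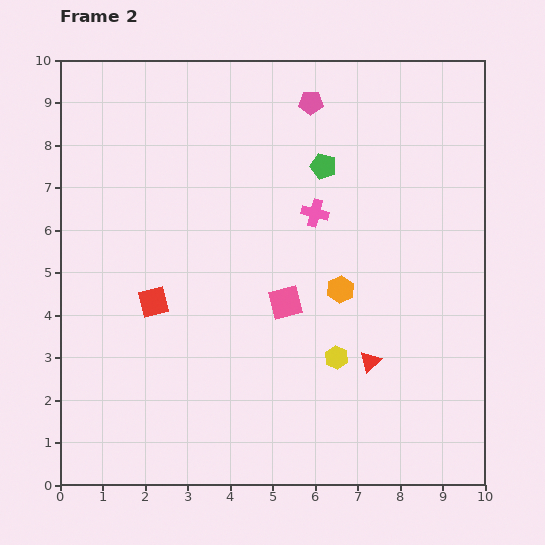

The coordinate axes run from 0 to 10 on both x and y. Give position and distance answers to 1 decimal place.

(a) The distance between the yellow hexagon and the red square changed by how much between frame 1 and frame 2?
-0.7

Distance in frame 1: 5.2. Distance in frame 2: 4.5.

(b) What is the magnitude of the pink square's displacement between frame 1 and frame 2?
2.9

The pink square moved from (6.6, 1.7) to (5.3, 4.3), a distance of √(1.3² + 2.6²) ≈ 2.9.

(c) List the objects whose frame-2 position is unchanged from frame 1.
the red triangle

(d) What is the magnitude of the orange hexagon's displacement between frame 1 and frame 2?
2.6

The orange hexagon moved from (4.3, 3.4) to (6.6, 4.6), a distance of √(2.3² + 1.2²) ≈ 2.6.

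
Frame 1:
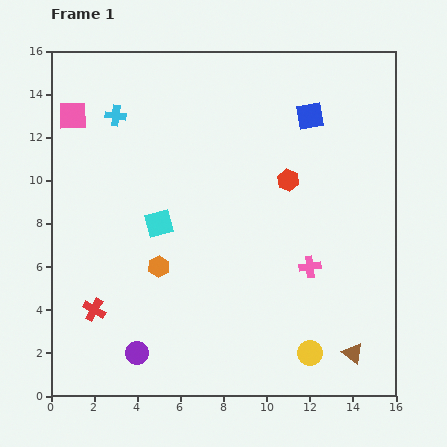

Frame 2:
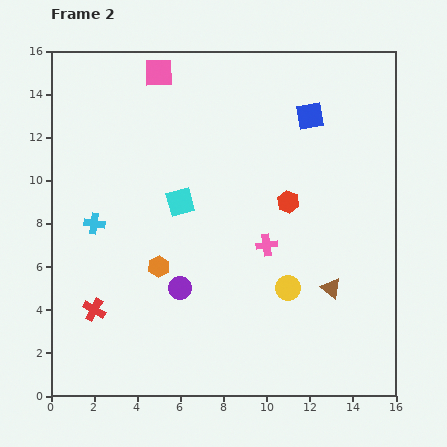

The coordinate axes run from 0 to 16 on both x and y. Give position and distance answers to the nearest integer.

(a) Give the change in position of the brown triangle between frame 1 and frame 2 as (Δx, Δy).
(-1, 3)

The brown triangle was at (14, 2) in frame 1 and (13, 5) in frame 2.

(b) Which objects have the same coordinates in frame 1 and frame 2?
the orange hexagon, the blue square, the red cross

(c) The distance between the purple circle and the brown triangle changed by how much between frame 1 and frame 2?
-3

Distance in frame 1: 10. Distance in frame 2: 7.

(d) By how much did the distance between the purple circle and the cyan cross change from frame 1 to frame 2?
-6

Distance in frame 1: 11. Distance in frame 2: 5.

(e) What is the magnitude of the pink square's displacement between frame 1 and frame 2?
4

The pink square moved from (1, 13) to (5, 15), a distance of √(4² + 2²) ≈ 4.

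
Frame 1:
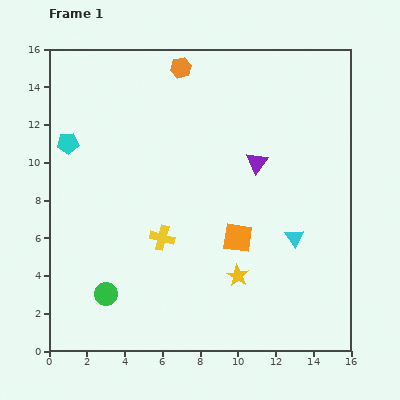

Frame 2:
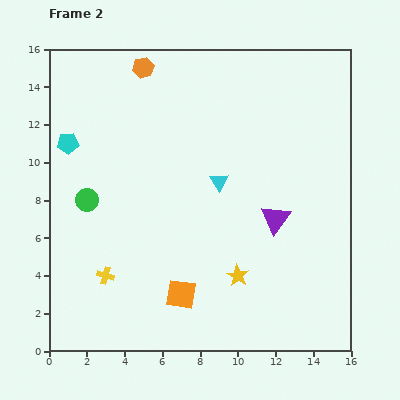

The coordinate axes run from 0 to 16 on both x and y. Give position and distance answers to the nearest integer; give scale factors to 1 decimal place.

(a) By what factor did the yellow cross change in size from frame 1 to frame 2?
0.7×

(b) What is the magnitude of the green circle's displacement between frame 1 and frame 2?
5

The green circle moved from (3, 3) to (2, 8), a distance of √(1² + 5²) ≈ 5.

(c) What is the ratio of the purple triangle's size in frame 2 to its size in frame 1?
1.4×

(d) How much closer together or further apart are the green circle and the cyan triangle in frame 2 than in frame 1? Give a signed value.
-3

Distance in frame 1: 10. Distance in frame 2: 7.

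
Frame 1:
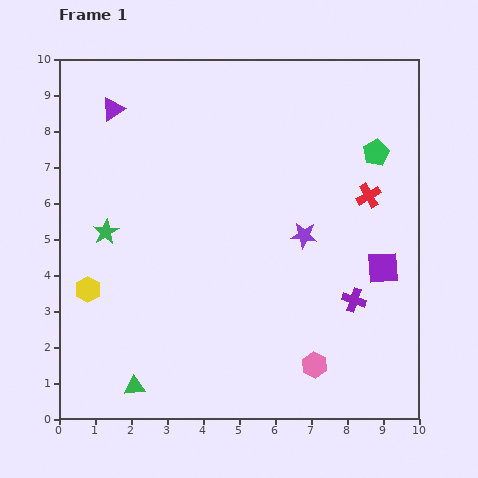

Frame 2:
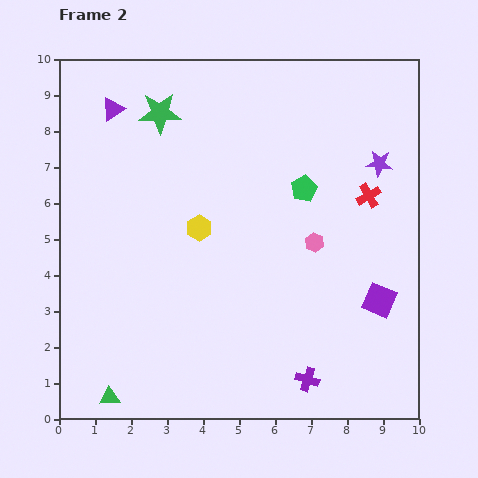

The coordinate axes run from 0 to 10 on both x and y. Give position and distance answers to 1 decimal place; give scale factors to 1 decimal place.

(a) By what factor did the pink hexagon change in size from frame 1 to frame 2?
0.8×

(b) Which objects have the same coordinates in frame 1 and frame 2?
the red cross, the purple triangle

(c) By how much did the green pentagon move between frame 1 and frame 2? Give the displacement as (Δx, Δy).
(-2.0, -1.0)

The green pentagon was at (8.8, 7.4) in frame 1 and (6.8, 6.4) in frame 2.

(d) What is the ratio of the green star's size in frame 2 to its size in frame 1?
1.6×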